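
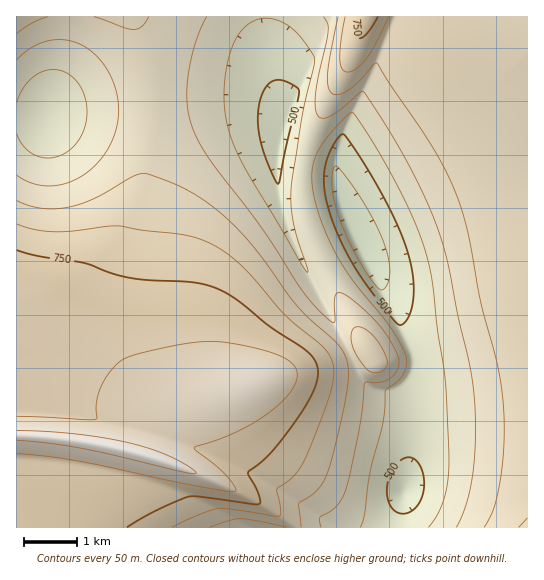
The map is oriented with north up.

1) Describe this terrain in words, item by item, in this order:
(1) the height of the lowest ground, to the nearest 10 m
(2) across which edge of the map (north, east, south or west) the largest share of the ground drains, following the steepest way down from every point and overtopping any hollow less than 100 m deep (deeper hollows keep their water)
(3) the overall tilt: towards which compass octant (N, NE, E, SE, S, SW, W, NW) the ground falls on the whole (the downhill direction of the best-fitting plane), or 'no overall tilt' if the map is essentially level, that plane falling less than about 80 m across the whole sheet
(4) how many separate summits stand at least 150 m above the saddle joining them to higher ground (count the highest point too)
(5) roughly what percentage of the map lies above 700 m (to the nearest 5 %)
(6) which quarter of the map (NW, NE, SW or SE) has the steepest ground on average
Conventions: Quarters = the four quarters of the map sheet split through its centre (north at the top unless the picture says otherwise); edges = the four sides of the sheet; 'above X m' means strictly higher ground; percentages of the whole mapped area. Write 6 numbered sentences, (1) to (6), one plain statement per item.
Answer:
(1) The lowest ground is at about 420 m.
(2) Most of the ground drains across the southern edge.
(3) On the whole the ground falls towards the north-east.
(4) 2 summits rise at least 150 m above their surroundings.
(5) About 30 % of the map lies above 700 m.
(6) Slopes are steepest in the south-east quarter.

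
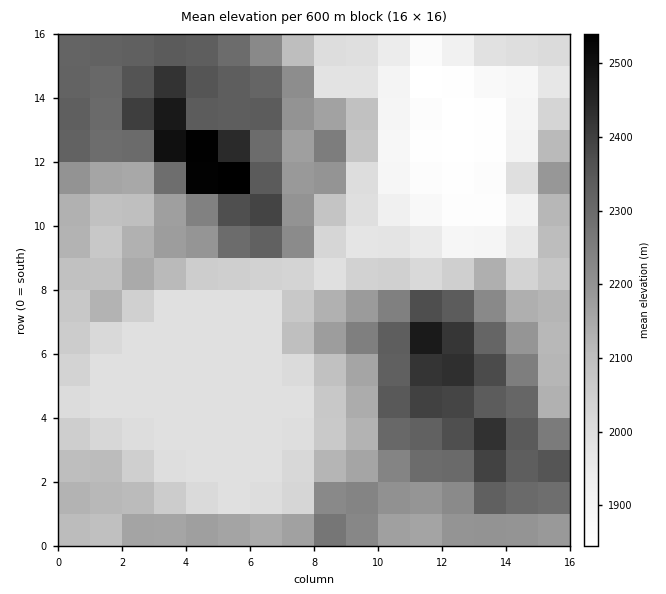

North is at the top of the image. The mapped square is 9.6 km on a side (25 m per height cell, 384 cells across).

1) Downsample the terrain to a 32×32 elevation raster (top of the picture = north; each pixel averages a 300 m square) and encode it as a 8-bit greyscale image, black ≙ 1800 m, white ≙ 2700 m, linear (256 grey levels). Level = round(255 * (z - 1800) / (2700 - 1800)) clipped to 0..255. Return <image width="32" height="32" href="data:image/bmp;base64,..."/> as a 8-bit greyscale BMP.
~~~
<image width="32" height="32" href="data:image/bmp;base64,Qk02CAAAAAAAADYEAAAoAAAAIAAAACAAAAABAAgAAAAAAAAEAAATCwAAEwsAAAABAAAAAAAAAAAAAAEBAQACAgIAAwMDAAQEBAAFBQUABgYGAAcHBwAICAgACQkJAAoKCgALCwsADAwMAA0NDQAODg4ADw8PABAQEAAREREAEhISABMTEwAUFBQAFRUVABYWFgAXFxcAGBgYABkZGQAaGhoAGxsbABwcHAAdHR0AHh4eAB8fHwAgICAAISEhACIiIgAjIyMAJCQkACUlJQAmJiYAJycnACgoKAApKSkAKioqACsrKwAsLCwALS0tAC4uLgAvLy8AMDAwADExMQAyMjIAMzMzADQ0NAA1NTUANjY2ADc3NwA4ODgAOTk5ADo6OgA7OzsAPDw8AD09PQA+Pj4APz8/AEBAQABBQUEAQkJCAENDQwBEREQARUVFAEZGRgBHR0cASEhIAElJSQBKSkoAS0tLAExMTABNTU0ATk5OAE9PTwBQUFAAUVFRAFJSUgBTU1MAVFRUAFVVVQBWVlYAV1dXAFhYWABZWVkAWlpaAFtbWwBcXFwAXV1dAF5eXgBfX18AYGBgAGFhYQBiYmIAY2NjAGRkZABlZWUAZmZmAGdnZwBoaGgAaWlpAGpqagBra2sAbGxsAG1tbQBubm4Ab29vAHBwcABxcXEAcnJyAHNzcwB0dHQAdXV1AHZ2dgB3d3cAeHh4AHl5eQB6enoAe3t7AHx8fAB9fX0Afn5+AH9/fwCAgIAAgYGBAIKCggCDg4MAhISEAIWFhQCGhoYAh4eHAIiIiACJiYkAioqKAIuLiwCMjIwAjY2NAI6OjgCPj48AkJCQAJGRkQCSkpIAk5OTAJSUlACVlZUAlpaWAJeXlwCYmJgAmZmZAJqamgCbm5sAnJycAJ2dnQCenp4An5+fAKCgoAChoaEAoqKiAKOjowCkpKQApaWlAKampgCnp6cAqKioAKmpqQCqqqoAq6urAKysrACtra0Arq6uAK+vrwCwsLAAsbGxALKysgCzs7MAtLS0ALW1tQC2trYAt7e3ALi4uAC5ubkAurq6ALu7uwC8vLwAvb29AL6+vgC/v78AwMDAAMHBwQDCwsIAw8PDAMTExADFxcUAxsbGAMfHxwDIyMgAycnJAMrKygDLy8sAzMzMAM3NzQDOzs4Az8/PANDQ0ADR0dEA0tLSANPT0wDU1NQA1dXVANbW1gDX19cA2NjYANnZ2QDa2toA29vbANzc3ADd3d0A3t7eAN/f3wDg4OAA4eHhAOLi4gDj4+MA5OTkAOXl5QDm5uYA5+fnAOjo6ADp6ekA6urqAOvr6wDs7OwA7e3tAO7u7gDv7+8A8PDwAPHx8QDy8vIA8/PzAPT09AD19fUA9vb2APf39wD4+PgA+fn5APr6+gD7+/sA/Pz8AP39/QD+/v4A////AFRUU1VheXdlan+Bd21paHCFhn1uZmNjZmxvbGtra2trWFxWU1pnZFZbYlZMVV5da4SFgXlwaWZpcHh4dHV2cW1ZYl1UWF1WRkY/NzY6QT1JcIqGe3dwbWpsd4iNjIuGgFViYFRVVE07NzY2NjY2NkdtenV2dHJ2cXKIop2Sj5CYVF9fVE5KPzY2NjY2NjY2S2RfYHB0eoqGgJiuppSQlJ9QVVdRRDw2NjY2NjY2NjZCV1RdaXiHlY2JmaennJylnktMSEVANzY2NjY2NjY2NjxPTlVjgpaWiY2ltrasqaaIQ0I6NzY2NjY2NjY2NjY2OEZJU2eIn6ORnLe5o5GDdmVAOzc2NjY2NjY2NjY2NjY2QE5XapKkqamvraOSk4VkWjo2NjY2NjY2NjY2NjY2NjdKWFpnjqamrKSblpihiWJZRT02NjY2NjY2NjY2NjY2OUtYXWWFp6anr7CpopJzXllJQTc2NjY2NjY2NjY2NjhET1hjb4Gmuby9sKefjW1bWUdCOTY2NjY2NjY2NjY3RlhfZXZ/hqC/vrGnopKCaFlZS1BKPTY2NjY2NjY2NjdPZ214hoKPp7/CuK2ZeXNhWVlJVV1UPzY2NjY2NjY2NkdiZGhuc4Sct7+vmn9uamVgWklMWmVcRDg2NjY2NjY2O1JWVmZnZ3KCkpGIgHNXWFxYUkxTXWNeUkk/Ozo4Nzc3OTpAT1BSU1NPVmV3cEhASVRcUUtNXG1oX1ZTVVVOUlRGNC40PD0zLCcqM0RRQEVKU19YTEtYbWtoaW98gHqGgGVFLywvNTcyKB4dIycqRVZVX1tPS1FhZ21ueJOkraSEb1I8NjApMy4kGRYWFRgvUlxfXFJLTFZgZ2lzi6W5nXtuVkZAMigoHhYSEBAREyZOXV9dWlVRYGx0hJais7iPb2xdSD8uJCAWEQ8PDxEZNFlkaGVgXFpmfJK3zdLOuYVob3NXPy8fGhQPDw8QEyVNa3B9e3JpZmh/odLn3smofWh0hHNMLRwXEg4NDg4SIkpodJCUj39yhKrJ4t/Kt556Z2+Eflw1HRYQDQ0NDhAXL1VplZeWi46z09XJt6qqnX9qZ32EbEIfFRAODQ0OEBQkSluTmZOLmsHQuqGVlJ+diXZmbXhsSSMWEhAODQ0PFSZDS5OZj4qXucaymJOSl6GahmNXX1g+JRgTEA0NDQ4VIzdAkpaOi5Spu7WinZiSlaCSYDs/QTMlGRANDQ4RExQdKjmSk5OUmaWupZydnZWHi41WKSctKiEYDQ0NEhgdGx0lMJKSk5aWmJuZl5WRkYd1bkorKCsqKSQPEBQcKDMxMDI4kpKSkpKUl5uZlo6EemlUSkhLSz00JhAfLDM4QEFAQEM="/>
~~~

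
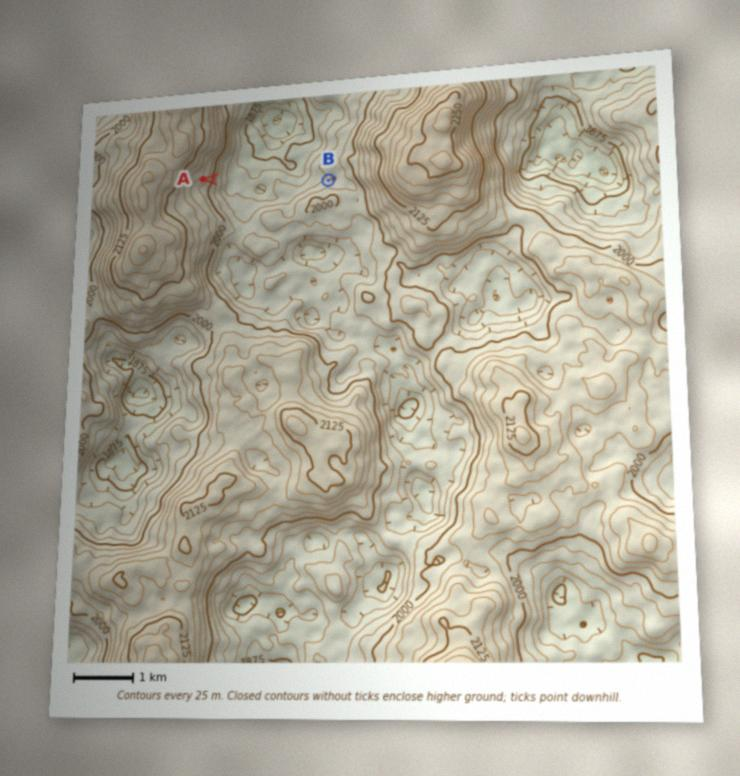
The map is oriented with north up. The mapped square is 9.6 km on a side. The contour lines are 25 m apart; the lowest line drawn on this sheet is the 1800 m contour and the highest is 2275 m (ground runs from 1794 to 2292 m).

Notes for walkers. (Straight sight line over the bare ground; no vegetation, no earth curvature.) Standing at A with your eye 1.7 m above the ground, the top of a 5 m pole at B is in view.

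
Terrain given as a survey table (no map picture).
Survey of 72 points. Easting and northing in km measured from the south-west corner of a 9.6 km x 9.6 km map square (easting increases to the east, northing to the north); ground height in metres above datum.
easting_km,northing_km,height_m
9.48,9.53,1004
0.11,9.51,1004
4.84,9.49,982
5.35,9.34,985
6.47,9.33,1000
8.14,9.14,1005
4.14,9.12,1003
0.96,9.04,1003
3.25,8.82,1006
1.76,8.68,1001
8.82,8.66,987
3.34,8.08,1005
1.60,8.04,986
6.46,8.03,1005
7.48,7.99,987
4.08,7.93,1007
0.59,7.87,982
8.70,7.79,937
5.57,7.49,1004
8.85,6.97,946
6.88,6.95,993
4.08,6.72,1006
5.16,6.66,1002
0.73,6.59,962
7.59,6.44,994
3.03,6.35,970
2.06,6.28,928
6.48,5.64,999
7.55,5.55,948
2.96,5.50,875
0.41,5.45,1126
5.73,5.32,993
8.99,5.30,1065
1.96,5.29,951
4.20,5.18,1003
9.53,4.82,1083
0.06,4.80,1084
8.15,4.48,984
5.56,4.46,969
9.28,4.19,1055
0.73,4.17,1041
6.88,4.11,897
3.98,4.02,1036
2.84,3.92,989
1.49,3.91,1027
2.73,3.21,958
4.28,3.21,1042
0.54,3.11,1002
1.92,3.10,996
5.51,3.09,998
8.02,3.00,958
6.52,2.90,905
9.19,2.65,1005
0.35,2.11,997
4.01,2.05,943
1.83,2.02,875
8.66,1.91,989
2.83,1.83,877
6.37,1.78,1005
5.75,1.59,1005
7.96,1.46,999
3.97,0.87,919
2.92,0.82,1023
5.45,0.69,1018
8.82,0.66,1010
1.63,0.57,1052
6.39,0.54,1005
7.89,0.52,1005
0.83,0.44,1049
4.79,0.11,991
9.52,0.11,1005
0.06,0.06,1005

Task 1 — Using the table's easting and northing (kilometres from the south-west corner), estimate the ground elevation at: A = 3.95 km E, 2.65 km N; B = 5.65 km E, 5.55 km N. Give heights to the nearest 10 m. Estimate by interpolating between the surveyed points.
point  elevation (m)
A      990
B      1000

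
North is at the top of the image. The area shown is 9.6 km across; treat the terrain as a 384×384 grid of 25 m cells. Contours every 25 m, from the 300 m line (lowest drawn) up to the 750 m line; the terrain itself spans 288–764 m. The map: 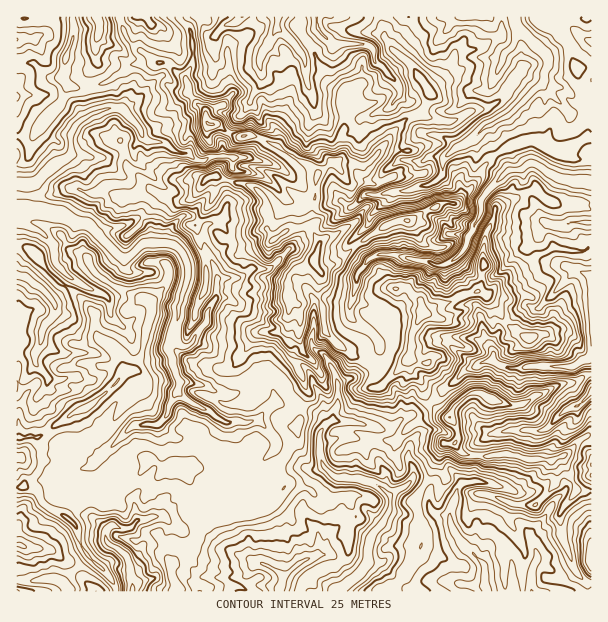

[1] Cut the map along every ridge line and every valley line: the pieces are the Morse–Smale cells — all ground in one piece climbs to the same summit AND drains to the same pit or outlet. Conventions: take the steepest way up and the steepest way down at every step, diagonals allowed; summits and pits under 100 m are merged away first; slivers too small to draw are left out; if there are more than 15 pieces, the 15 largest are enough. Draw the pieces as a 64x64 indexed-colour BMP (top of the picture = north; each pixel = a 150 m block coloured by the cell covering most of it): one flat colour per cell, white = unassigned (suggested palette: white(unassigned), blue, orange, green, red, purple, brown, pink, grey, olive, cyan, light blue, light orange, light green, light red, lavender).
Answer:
<image width="64" height="64" href="data:image/bmp;base64,Qk12CAAAAAAAAHYAAAAoAAAAQAAAAEAAAAABAAQAAAAAAAAIAAATCwAAEwsAABAAAAAAAAAA////ALR3HwAOf/8ALKAsACgn1gC9Z5QAS1aMAMJ34wB/f38AIr28AM++FwDox64AeLv/AIrfmACWmP8A1bDFAJmZmZmZmIiIiDMzMzMzMzMzMzMzM2ZmZmZmZmZmZmZmmZmZmZmIiIiDMzMzMzMzMzMzMzMzNmZmZmZmZmZmZm6ZmZmZmYiIiIMzMzMzMzMzMzMzMzM2ZmZmZmZmZmZm7pmZmZmYiIiIiDMzMzMzMzMzMzMzMzNmZmZmZmZmZmbumZmZmYiIiIiIgzMzMzMzMzMzMzMzMzZmZmZmZmZmbu6ZmZmYiIiIiIiIMzMzMzMzMzMzMzMzNmZmZmZmZmZu7pmZmZiIiIiIiIgzMzMzMzMzMzMzMzM2ZmZmZmZmZm7umZmZiIiIiIiIiIMzMzMzMzMzMzMzMzZmZmZmZmZmbu6ZmZGIiIiIiIiIiBETMzMzMzMzMzMzNmZmZmZmZmbu7pmRERiIiIiIiIgRERERMzMzMzMzMzNmqmZmZmZmZm7umZEREREYiIiIiBERERETMzMzMzMzMzaqpmZmZmaqZu6ZERERERGIiIiIEREREREzMzMzMzMzNqqmZmZqqqqmABERERERERiIiIEREREREzMzMzMzMzPdqqqqqqqqqqrwEREREREREYiIgRERERETMzMzMzMzM92qqqqqqqqqr/8REREREREREREREREREREzMzMzMzMz3dqqqqqqqqqv/xERERERERERERERERERETMzMzMzMzPd2qp3d3d3d3//EREREREREREREREREREREzMzMzMzM93dp3d3d3d3d/8RERERERERERERERERERETMzMzMzMzPd3Xd3d3d3d3dxERERERERERERERERERERMzMzM8zDPd3dd3d3d3d3d3ERERERERERERERERERERETM8zMzMzN3dd3d3d3d3d3cRERERERERERERERERERERMzPMzMzMzNd3d3d3d3d3dxEREREREREREREREREREREzM8zMzMzMV3d3d3d3d3d3ERERERERERERERERERERETMzzMzMzMVVd3d3d3d3d3cRERERERERERERERERERERMzPMzFzMxVVXd3d3d3d3dxEREREREREREREREREREREzMzMzVcxVVVV3d3d3d3d3EREREREREREREREREREREzMzMzJVVVVVVVVyIiIiIicRERERERERERERERERERERMzMyIlVVVVVVVVIiIiIiIhEREREREREREREREREREREzMyIiVVVVVVVVUiIiIiIiEREREREREREREREREREREzMyIiJVVVVVVVVSIiIiIiIRERERERERERERERERERERMyIiJVVVVVVVVVUiIiIiIhERERERERERERERERERERMzIiVVVVVVVVVVVVIiIiIiEREREREREREREREREREREzMiJVVVVVVVVVVVVSIiIiIREREREREREREREREREREzMyIlVVVVVVVVVVVVVVIiIhERERERERERERERERERETMzIiJVVVVVVVVVVVVVVSIiERERERERERERERERERERMzMiIlVVVVVVVVVVVVVVUiIRERERERERERERERERERETMyIiVVVVVVVVVVVVVVVVIhERERERERERERERERERERESIiIlVVVVIlVVVVVVVSIiERERERERERERERERERERERIiIiIiIiIiJVVVVVVSIiIRERERERERERERERERERERESIiIiIiIiIiVVVVVSIiIhERERERERERERERERERERESIiIiIiIiIiJVVVVVIiIiERERERERERERERERERERERIiIiIiIiIiIiVVVVVSIiIREREREREREREREREREREREiIiIiIiIiIiJVVVUiIiIhERERERERERERERERERERESIiIiIiIiIiIiIiIiIiIiERERERERERERERERERERERIiIiIiIiIiIiIiIiIiIiIREREREREREREREREREREREiIiIiIiIiIiIiIiIiIiIhERERERERERERERERERERESIiIiIiIiIiIiIiIiIiIiEREREREREREREREREREREREiIiIiIiIiIiIiIiIiIiIRERERERERERERERERERERREIiQiIiIiIiIiIiIiIiIhERERERERERERERERERERREREREIiIiIiIiIiIiIiIiEREREREREREREREREREURERERERCIiIiIiIiIiIiIiIRERERERERERERERERFEREREREREQiIiIiIiIiIiIiIhERERERERERERERFERERERERERERCIiIiIiIiIiIiIiERERERERERERERREREREREREREREQiIiIiIiIiIiIiIRERERERERERERFEREREREREREREREQiIiIiIiIiIiIhERERERERERERFEREREREREREREREREIiIiIiIiIiIiERERERERERERFEREREREREREREREREQiIiIiIiIiIiIRERG7uxEREREUREREREREREREREREQiIiIiIiIiIiIhERG7u7sRERERRERERERERERERERERCIiIiIiIiIiIiEREbu7u7sRERFERERERERERERERERCIiIiIiIiIiIiIRERG7u7u7sRERRERERERERERERERCIiIiIiIiIiIiIhEREbu7u7ERERFERERERERERERERCIiIiIiIiIiIiIiERERu7u7EREREURERERERERERERCIiIiIiIiIiIiIiIRERG7u7sREREUREREREREREREREIiIiIiIiIiIiIiIhEREbu7uxEREQAEREREREREREREQiIiIiIiIiIiIiIi"/>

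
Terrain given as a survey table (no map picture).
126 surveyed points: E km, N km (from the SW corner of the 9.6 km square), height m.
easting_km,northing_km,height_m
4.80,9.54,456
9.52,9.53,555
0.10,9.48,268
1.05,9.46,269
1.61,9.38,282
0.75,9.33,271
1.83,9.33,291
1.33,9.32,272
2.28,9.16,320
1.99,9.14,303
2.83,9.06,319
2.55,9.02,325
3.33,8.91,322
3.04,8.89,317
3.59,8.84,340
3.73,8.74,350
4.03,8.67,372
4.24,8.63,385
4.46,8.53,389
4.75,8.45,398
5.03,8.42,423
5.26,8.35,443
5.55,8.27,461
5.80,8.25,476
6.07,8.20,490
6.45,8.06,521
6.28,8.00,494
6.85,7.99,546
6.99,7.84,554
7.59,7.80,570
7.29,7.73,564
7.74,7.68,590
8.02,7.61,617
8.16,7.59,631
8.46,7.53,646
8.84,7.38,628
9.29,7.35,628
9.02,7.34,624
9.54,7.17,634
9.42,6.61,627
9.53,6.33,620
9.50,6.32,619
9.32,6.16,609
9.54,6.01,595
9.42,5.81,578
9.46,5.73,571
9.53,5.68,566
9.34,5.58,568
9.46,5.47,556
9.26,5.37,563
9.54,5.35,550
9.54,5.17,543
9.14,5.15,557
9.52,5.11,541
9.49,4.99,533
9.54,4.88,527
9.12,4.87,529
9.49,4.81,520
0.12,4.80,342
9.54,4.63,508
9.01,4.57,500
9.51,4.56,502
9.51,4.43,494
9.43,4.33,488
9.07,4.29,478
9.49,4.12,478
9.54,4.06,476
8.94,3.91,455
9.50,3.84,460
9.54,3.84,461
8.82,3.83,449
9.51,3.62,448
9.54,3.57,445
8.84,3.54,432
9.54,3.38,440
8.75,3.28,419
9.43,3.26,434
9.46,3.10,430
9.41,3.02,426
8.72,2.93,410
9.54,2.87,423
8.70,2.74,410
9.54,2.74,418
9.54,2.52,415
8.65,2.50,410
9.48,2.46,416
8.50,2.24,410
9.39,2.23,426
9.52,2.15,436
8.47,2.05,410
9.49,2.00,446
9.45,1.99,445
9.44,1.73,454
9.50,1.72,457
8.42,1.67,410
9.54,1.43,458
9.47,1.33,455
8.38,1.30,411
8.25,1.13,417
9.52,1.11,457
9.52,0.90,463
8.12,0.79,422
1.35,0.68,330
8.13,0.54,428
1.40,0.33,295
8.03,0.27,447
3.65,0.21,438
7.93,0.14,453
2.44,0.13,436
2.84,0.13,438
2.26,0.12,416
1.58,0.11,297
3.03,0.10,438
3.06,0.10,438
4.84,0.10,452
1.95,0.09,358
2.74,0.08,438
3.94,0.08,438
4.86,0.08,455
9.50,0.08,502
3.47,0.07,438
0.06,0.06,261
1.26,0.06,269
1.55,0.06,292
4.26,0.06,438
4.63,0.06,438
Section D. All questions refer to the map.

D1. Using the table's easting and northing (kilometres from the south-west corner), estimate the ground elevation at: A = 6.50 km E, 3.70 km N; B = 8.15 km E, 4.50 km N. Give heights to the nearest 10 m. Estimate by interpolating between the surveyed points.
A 410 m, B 530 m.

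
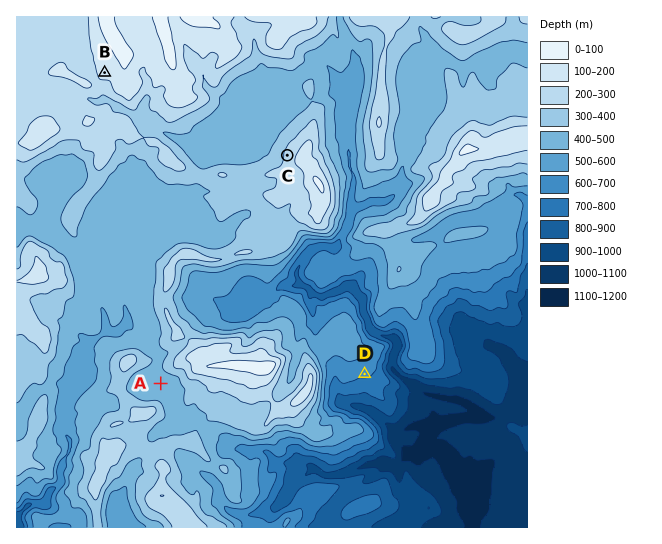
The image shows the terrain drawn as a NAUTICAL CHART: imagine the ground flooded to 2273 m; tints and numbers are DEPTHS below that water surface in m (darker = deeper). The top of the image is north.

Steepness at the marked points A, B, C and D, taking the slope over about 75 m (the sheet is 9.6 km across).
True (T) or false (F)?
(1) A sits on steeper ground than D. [F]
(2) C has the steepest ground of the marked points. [T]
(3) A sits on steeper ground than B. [F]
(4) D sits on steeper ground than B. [T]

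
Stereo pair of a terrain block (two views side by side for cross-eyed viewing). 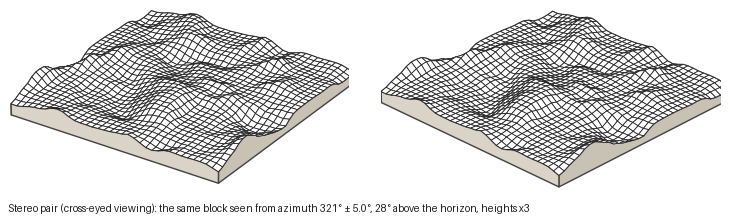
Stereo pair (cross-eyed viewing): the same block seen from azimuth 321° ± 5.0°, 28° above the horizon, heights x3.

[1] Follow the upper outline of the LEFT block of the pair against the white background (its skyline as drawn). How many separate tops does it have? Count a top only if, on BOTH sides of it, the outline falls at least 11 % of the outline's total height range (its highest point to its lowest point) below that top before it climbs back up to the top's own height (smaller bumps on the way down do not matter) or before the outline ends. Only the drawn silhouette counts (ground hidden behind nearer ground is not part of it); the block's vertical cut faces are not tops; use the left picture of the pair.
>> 1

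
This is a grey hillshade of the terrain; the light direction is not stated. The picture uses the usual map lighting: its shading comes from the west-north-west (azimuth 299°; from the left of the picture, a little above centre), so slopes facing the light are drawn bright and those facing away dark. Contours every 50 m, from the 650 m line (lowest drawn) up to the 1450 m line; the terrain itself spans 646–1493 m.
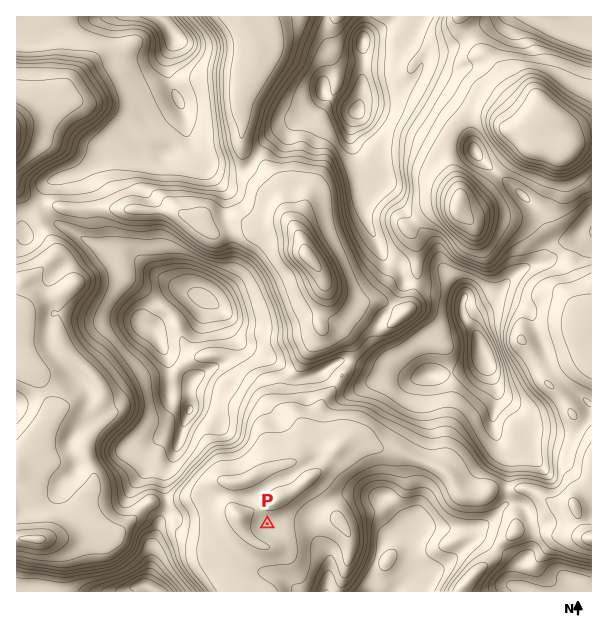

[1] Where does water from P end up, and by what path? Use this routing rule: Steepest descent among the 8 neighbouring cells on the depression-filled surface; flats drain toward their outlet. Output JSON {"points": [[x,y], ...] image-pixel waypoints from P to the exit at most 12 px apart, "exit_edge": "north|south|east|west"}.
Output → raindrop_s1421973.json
{"points": [[267, 524], [279, 525], [291, 525], [303, 525], [314, 533], [323, 545], [329, 557], [329, 569], [329, 581], [327, 591]], "exit_edge": "south"}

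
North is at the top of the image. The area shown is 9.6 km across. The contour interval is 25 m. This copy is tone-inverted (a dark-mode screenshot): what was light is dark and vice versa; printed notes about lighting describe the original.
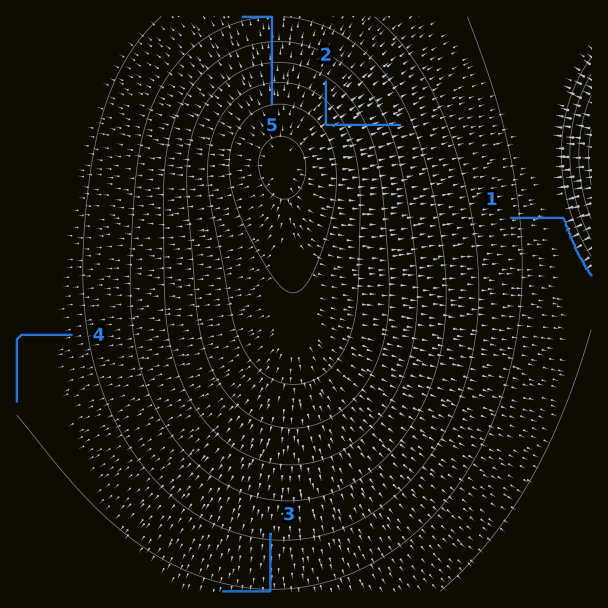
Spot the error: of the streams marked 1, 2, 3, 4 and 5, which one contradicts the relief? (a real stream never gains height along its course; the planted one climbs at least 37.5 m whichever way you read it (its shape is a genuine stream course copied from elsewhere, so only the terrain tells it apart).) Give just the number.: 2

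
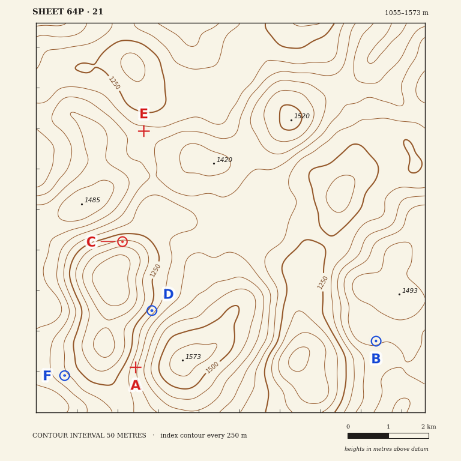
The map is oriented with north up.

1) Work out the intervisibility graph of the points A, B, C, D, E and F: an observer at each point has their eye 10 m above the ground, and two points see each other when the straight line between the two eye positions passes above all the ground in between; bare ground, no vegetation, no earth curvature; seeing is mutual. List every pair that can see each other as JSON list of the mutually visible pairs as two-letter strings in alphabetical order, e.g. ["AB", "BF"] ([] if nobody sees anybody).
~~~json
["AC", "AF", "CD", "CF", "DF"]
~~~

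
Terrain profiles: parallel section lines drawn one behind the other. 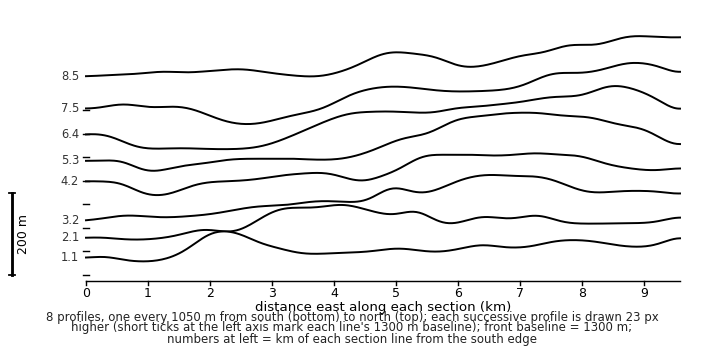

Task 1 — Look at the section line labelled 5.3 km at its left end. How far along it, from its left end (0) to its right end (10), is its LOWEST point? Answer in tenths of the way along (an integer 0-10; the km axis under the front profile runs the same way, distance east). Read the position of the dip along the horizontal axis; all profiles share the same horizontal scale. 1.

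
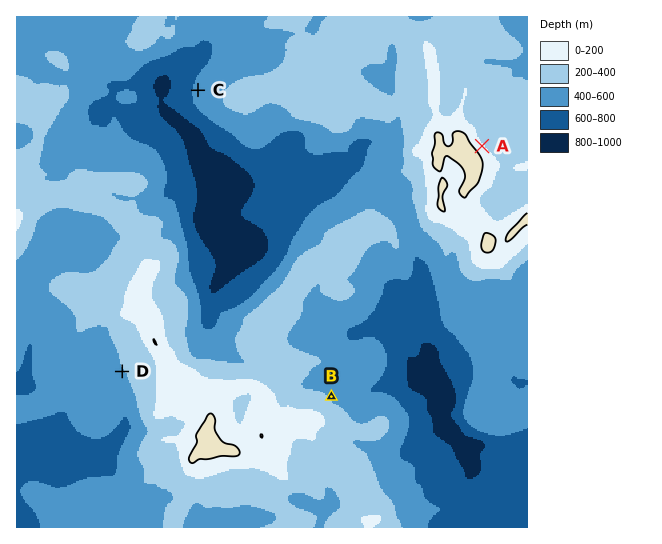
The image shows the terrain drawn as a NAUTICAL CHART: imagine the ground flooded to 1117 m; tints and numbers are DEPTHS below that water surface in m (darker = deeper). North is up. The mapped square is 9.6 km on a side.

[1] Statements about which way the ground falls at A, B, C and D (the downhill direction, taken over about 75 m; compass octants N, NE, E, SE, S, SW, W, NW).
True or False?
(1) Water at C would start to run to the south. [False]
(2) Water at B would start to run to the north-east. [True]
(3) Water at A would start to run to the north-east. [True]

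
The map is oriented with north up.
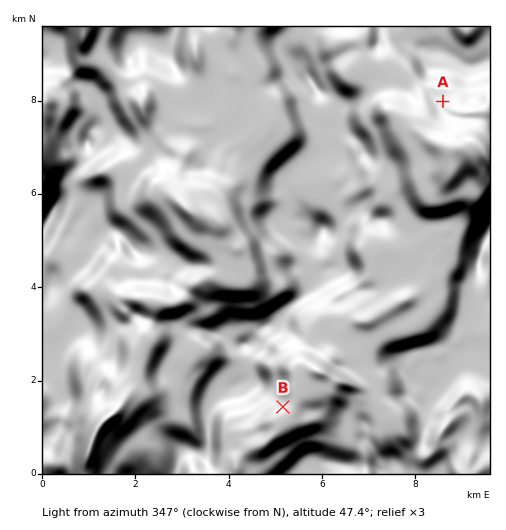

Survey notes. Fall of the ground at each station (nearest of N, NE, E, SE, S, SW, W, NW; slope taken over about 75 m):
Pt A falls N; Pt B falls NW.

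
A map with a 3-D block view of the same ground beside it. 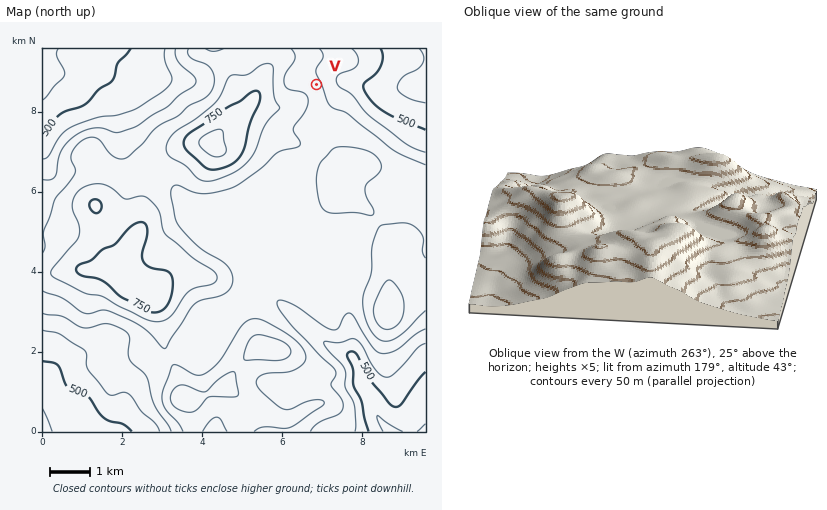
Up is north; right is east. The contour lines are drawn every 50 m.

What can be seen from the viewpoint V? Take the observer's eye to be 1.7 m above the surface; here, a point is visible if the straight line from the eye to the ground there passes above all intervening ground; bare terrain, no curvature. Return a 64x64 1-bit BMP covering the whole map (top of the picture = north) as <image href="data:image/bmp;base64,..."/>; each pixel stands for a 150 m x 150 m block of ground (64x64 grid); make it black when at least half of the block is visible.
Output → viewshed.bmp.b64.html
<image width="64" height="64" href="data:image/bmp;base64,Qk0+AgAAAAAAAD4AAAAoAAAAQAAAAEAAAAABAAEAAAAAAAACAAATCwAAEwsAAAIAAAAAAAAA////AAAAAAAAAAAAAAAAAAAAAAAAAAAAAAAAAAAAAAAAAAAAAAAAAAAAAAAAAAAAAAAAAAAAAAAAAAAAAAAAAAAAAAAAAAAAAAAAAAAAAAAAAAAAAAAAAAAAAAAAAAAAAAAAAAAAAAAAAAAAAAAAAAAAAAAAAAAAAAAAAAAAAAAAAAAAAAAAAAAAAAAAAAAAAAAAAAAAAAAAAAAAAAAAAAAAAAAAAAAAAAAAAAAAAAAAAAAAAAAAAAAAAAAAAAAAAAAAAAAAAAAAAAAAAAAAAAAAAAAAAAAAAAAAAAAAAAAAAAAAAAAAAAAAAAAAAAAAAAAAAAAAAAAAAAAAAAAAAAAAAAAAAAAAAAAAAAAAAAAAAAAAAAAAAAAAAAAAAAAAAAAAAAAAAAAAAAAAAAAAAAAAAAAAAAAAAAAAAAAAAAAAAAAAAAAAAAAAAAAAAAAAAAAAAAAAAAAAAAAAAAAAAAAAAAAAAAAAAAAAAAAAQD8AAAAAAAB8fwAAAAAAAP//AAAAAAAA//8AAAAAAAD//wAAAAAAAP//AAAAAAAA//8AAAAAAAD+HwAAAAAAAPgfAAAAAAAA8B8AAAAACADwPwAAAAAMAHA/AAAAAA4IcP8AAAAABgY//wAAAAAHBj//AAAAAAOP//8AAAAAA///PwAAAAAB//gfAAAAAAB/gA8AAAAAAAAABw=="/>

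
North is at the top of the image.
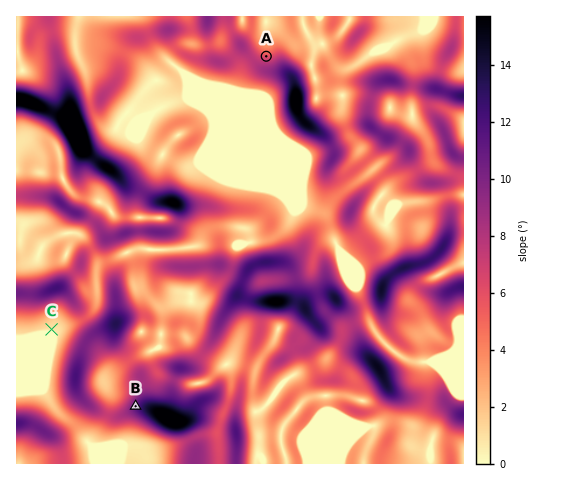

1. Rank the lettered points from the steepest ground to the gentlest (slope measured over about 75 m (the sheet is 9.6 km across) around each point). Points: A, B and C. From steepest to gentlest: B A C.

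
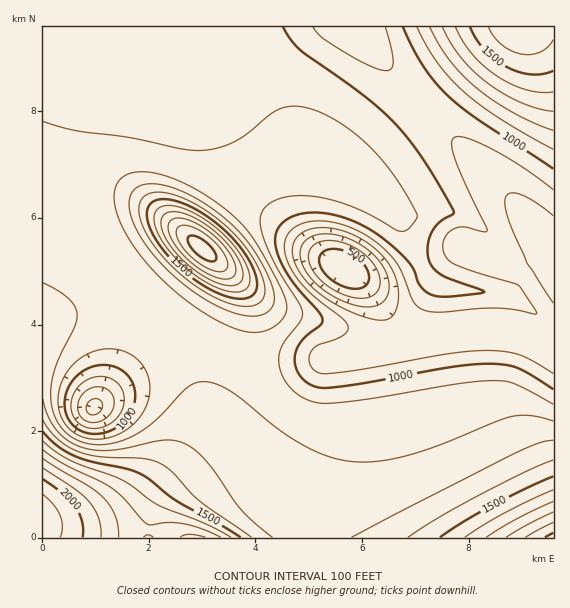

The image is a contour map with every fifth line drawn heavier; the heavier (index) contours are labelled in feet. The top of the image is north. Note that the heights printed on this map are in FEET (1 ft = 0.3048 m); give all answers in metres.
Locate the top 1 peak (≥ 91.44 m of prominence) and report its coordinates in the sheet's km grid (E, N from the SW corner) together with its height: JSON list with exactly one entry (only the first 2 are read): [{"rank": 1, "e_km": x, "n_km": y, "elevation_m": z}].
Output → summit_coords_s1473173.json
[{"rank": 1, "e_km": 2.99, "n_km": 5.44, "elevation_m": 623}]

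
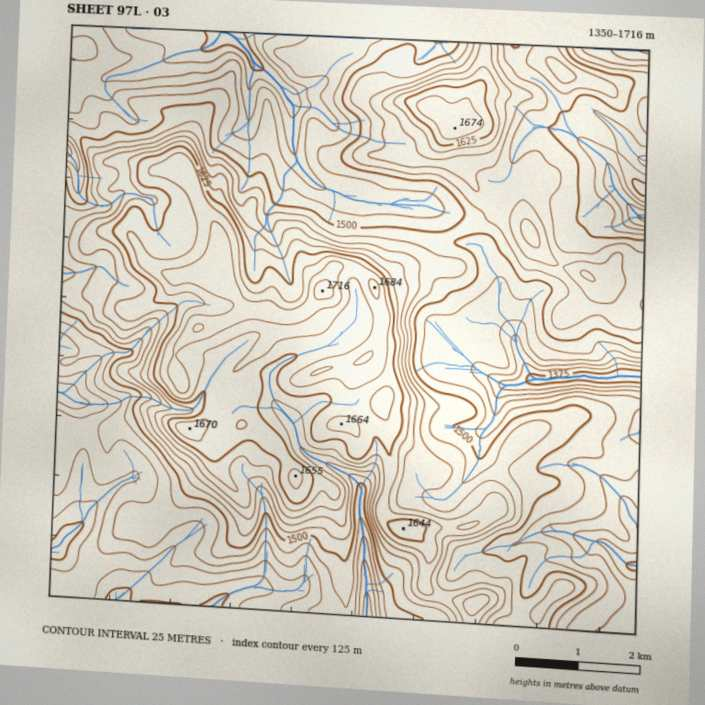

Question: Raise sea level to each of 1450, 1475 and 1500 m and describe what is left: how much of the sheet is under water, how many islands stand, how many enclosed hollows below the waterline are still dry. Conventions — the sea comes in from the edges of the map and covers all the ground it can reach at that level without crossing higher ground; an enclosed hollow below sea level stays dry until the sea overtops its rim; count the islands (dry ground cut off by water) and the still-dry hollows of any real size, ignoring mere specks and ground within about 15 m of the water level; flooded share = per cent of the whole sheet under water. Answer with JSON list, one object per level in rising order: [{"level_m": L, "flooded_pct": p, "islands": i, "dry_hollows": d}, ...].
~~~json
[{"level_m": 1450, "flooded_pct": 19, "islands": 0, "dry_hollows": 0}, {"level_m": 1475, "flooded_pct": 32, "islands": 0, "dry_hollows": 0}, {"level_m": 1500, "flooded_pct": 44, "islands": 0, "dry_hollows": 0}]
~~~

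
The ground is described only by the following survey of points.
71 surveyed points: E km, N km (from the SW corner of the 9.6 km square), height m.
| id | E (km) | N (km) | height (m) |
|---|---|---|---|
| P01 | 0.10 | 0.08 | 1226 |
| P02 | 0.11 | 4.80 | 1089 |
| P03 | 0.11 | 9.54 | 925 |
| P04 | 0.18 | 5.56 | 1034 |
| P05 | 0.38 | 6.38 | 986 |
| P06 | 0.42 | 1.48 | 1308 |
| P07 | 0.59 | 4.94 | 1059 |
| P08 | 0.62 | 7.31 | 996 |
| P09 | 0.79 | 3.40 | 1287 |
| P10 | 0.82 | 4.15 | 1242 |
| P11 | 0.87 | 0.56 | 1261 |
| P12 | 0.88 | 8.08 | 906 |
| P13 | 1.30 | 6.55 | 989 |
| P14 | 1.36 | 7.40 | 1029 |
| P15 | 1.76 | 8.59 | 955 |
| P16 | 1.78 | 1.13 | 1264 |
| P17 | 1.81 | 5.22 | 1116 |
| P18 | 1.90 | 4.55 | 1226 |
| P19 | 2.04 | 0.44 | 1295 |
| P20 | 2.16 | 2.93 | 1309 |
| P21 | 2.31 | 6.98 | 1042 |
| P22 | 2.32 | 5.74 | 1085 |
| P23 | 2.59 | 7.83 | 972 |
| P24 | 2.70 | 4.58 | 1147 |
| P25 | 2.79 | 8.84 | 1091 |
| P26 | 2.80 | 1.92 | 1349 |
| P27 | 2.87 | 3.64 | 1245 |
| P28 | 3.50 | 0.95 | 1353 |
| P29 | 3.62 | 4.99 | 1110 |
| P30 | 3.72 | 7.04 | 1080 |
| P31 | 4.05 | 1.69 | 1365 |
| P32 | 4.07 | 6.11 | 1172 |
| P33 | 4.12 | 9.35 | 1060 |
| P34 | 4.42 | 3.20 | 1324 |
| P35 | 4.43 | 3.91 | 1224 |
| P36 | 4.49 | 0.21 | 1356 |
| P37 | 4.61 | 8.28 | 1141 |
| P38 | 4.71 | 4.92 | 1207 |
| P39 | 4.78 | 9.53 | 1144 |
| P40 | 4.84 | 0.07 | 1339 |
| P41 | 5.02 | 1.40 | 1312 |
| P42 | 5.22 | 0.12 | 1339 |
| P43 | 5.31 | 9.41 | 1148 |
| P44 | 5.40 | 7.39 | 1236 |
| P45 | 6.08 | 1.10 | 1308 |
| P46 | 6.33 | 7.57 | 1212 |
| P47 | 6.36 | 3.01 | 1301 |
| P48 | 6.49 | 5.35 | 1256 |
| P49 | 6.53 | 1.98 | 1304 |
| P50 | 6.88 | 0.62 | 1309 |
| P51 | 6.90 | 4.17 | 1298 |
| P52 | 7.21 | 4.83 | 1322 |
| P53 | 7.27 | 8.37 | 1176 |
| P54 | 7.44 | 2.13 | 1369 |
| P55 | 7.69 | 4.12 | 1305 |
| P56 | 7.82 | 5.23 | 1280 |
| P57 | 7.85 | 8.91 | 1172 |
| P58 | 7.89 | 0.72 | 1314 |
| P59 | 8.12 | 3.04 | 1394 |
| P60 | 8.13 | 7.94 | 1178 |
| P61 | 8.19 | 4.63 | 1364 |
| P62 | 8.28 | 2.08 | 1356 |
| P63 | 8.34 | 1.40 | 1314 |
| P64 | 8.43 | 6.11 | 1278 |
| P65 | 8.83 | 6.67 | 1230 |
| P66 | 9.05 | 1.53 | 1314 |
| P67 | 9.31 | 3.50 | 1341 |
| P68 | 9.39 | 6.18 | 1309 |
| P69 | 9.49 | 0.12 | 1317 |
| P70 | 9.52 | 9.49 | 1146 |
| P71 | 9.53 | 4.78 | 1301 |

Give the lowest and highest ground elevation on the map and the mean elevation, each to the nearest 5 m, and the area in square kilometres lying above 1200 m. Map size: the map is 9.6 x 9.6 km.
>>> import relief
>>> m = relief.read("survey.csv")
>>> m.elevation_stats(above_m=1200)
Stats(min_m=905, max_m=1400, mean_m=1220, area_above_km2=56.9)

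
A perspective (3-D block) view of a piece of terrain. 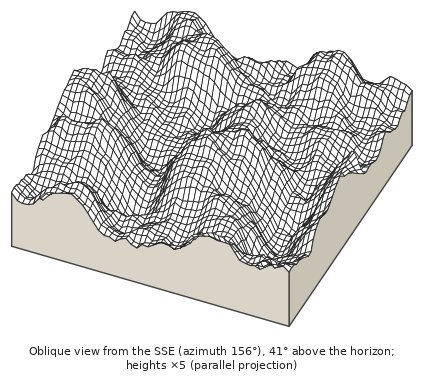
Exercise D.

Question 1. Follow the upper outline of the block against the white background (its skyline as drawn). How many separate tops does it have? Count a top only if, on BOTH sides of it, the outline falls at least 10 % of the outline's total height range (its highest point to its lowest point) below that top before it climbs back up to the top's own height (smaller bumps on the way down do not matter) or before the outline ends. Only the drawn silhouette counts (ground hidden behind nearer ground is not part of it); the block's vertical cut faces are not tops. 3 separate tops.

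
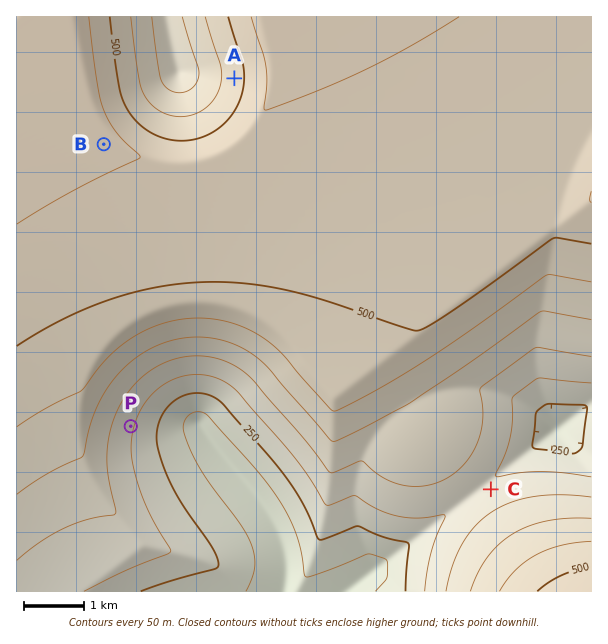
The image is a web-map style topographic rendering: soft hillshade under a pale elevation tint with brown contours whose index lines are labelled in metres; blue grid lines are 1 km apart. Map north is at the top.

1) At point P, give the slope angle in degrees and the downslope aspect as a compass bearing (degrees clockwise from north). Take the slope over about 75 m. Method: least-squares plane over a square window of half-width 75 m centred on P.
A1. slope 8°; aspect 106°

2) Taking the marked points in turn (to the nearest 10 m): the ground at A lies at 480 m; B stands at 560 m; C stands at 320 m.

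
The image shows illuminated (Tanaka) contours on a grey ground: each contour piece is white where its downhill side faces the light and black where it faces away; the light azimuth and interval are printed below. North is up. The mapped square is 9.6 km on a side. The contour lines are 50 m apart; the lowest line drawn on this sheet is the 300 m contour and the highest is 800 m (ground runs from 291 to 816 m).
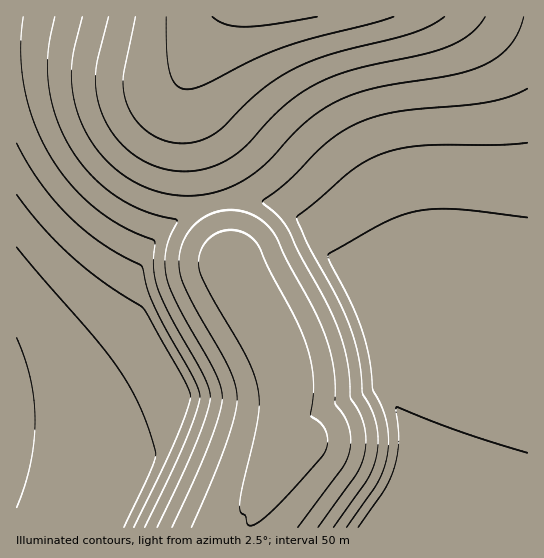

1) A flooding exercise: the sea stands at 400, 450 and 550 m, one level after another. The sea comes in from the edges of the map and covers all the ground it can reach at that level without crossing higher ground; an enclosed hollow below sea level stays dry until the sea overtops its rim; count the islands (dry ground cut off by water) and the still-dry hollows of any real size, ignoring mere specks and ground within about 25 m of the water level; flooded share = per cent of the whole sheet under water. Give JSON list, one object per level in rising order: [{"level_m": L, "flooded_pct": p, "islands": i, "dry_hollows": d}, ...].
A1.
[{"level_m": 400, "flooded_pct": 20, "islands": 0, "dry_hollows": 0}, {"level_m": 450, "flooded_pct": 37, "islands": 0, "dry_hollows": 0}, {"level_m": 550, "flooded_pct": 57, "islands": 0, "dry_hollows": 0}]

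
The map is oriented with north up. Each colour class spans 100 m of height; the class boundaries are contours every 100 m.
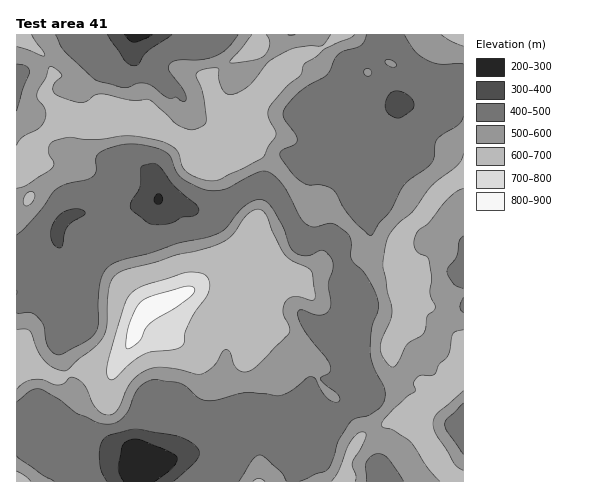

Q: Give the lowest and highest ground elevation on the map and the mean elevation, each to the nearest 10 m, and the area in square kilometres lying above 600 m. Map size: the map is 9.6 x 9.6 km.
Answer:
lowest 280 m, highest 810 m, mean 530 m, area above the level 25.6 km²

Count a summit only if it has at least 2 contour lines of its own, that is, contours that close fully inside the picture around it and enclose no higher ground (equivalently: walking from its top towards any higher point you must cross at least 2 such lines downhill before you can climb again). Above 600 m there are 1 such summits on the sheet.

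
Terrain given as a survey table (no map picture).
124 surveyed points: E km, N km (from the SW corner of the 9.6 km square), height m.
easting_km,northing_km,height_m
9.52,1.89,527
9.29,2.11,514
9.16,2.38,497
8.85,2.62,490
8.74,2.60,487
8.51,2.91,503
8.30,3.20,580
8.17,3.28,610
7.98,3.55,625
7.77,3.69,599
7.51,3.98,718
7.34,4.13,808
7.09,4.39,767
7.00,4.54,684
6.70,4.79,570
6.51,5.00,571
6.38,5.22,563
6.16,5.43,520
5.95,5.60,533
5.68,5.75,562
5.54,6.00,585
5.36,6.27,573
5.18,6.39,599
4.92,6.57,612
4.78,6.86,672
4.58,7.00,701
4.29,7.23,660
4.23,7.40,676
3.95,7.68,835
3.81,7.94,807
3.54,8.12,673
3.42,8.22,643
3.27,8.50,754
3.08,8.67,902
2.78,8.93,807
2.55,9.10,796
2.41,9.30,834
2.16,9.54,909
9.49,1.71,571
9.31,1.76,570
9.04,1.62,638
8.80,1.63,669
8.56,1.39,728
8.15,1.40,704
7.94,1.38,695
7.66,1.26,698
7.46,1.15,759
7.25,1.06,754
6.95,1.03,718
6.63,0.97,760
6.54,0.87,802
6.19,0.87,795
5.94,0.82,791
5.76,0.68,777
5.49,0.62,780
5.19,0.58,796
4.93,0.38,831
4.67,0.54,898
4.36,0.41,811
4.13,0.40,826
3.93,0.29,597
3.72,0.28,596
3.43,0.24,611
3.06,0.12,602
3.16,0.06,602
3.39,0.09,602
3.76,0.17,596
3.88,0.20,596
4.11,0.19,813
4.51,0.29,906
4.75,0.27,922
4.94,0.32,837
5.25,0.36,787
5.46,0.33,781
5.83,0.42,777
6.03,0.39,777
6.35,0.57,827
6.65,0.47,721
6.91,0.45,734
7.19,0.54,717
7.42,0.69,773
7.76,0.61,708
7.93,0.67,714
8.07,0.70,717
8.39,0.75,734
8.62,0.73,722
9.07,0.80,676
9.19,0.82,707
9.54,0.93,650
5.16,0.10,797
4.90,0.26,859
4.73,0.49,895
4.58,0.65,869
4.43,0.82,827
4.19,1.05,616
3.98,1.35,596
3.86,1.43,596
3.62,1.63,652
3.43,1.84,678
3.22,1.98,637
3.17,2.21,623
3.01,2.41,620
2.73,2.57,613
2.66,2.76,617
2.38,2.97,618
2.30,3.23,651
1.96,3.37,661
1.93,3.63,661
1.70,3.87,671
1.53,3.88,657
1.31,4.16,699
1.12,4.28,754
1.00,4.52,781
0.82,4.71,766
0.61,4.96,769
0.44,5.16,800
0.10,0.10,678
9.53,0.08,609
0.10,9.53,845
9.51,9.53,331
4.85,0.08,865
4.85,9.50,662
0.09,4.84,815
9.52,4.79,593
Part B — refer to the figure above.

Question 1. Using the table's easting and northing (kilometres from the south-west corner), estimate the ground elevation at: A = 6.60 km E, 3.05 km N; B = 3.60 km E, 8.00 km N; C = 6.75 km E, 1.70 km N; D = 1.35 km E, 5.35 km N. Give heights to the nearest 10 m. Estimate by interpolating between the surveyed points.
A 640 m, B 680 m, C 820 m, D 690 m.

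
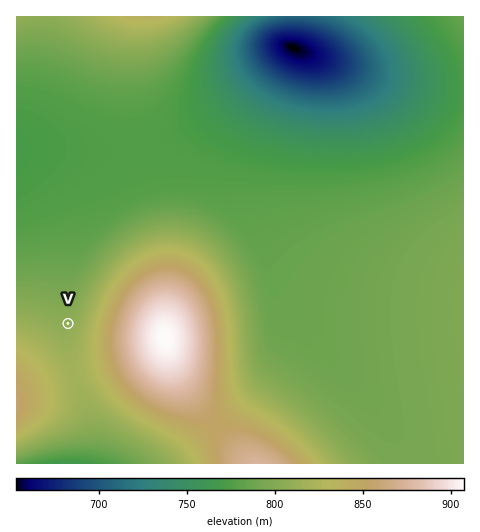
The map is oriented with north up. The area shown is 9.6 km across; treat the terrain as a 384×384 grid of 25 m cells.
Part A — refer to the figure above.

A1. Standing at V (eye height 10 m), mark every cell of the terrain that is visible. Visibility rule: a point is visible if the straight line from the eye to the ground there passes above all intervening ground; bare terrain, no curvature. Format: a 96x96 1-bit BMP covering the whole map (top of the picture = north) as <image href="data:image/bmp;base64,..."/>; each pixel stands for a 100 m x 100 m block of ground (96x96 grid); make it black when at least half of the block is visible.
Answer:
<image width="96" height="96" href="data:image/bmp;base64,Qk2+BAAAAAAAAD4AAAAoAAAAYAAAAGAAAAABAAEAAAAAAIAEAAATCwAAEwsAAAIAAAAAAAAA////AAAAAAAAAAAAAAAAAAAAAAAAAAAAAAAAAAAAAAAAAAAAAAAAAAAAAAAAAAAAAAAAAAAAAAAAAAAAAAAAAAAAAAAAAAAAAAAAAAAAAAAAAAAAAAAAAAAAAAAAAAAAAAAAAAAAAAAAAAAAAAAAAAAAAAAAAAAAAAAAAAAAAAAAAAAAAAAAAAAAAAAAAAAAAAAAAAAAAAAAAAAAAAAAAAAAAAD4AAAAAAAAAAAAAAD/AAAAAAAAAAAAAAD/wAAAAAAAAAAAAAD/4AAAAAAAAAAAAAD/4AAAAAAAAAAAAAD/8AAAAAAAAAAAAAD/8AAAAAAAAAAAAAD///wAAAAAAAAAAAD///8AAAAAAAAAAAD///+AAAAAAAAAAAD////AAAAAAAAAAAD////AAAAAAAAAAAD////AAAAAAAAAAAD////gAAAAAAAAAAD////gAAAAAAAAAAD////gAAAAAAAAAAD////gAAAAAAAAAAD////gAAAAAAAAAAD////gAAAAAAAAAAD////gAAAAAAAAAAD////gAAAAAAAAAAD////AAAAAAAAAAAD////AAAAAAAAAAAD///+AAAAAAAAAAAD///+AAAAAAAAAAAD///8AAAAAAAAAAAD///8AAAAAAAAAAAD///4AAAAAAAAAAAD///wAAAAAAAAAAAD///AAAAAAAAAAAAD///AAAAAAAAAAAAD//+AAAAAAAAAAAAD//+AAAAAAAAAAAAD//+AAAAAAAAAAAAD//+AAAAAAAAAAAAD///AAAAAAAAAAAAD///AAAAAAAAAAAAD///gAAAAAAAAAAAD///gAAAAAAAAAAAD///wAAAAAAAAAAAD///wAAAAAAAAAAAD///4AAAAAAAAAAAD///8AAAAAAAAAAAD///8AAAAAAAAAAAD///+AAAAAAAAAAAD////AAAAAAAAAAAD////gAAAAAAAAAAD////wAAAAAAAAAAD////wAAAAAAAAAAD////4AAAAAAAAAAD////8AAAAAAAAAAD////+AAAAAAAAAAD/////AAAAAAAAAAD/////AAAAAAAAAAD/////gAAAAAAAAAD/////wAAAAAAAAAD/////4AAAAAAAAAD/////4AAAAAAAAAD/////8AAAAAAAAAD/////+AAAAAAAAAD/////+AAAAAAAAAD/////+AAAAAAAAAD/////+AAAAAAAAAD/////+AAAAAAAAAD/////+AAAAAAAAAD/////+AAAAAAAAAD/////+AAAAAAAAAD/////+AAAAAAAAAD//////AAAAAAAAAD//////AAAAAAAAAD//////AAAAAAAAAD//////gAAAAAAAAD//////gAAAAAAAAD//////wAAAAAAAAD//////wAAAAAAAAD//////4AAAAAAAAD//////4AAAAAAAAD//////8AAAAAAAAD//////+AAAAAAAAD///////AAAAAAAAD///////gAAAAAAAD///////wAAAAAAAD///////8AAAAAAAA="/>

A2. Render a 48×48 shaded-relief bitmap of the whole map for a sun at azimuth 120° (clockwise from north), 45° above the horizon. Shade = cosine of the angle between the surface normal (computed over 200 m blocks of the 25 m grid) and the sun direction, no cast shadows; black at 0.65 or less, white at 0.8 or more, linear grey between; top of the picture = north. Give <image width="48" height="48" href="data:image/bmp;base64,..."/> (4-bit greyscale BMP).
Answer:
<image width="48" height="48" href="data:image/bmp;base64,Qk32BAAAAAAAAHYAAAAoAAAAMAAAADAAAAABAAQAAAAAAIAEAAATCwAAEwsAABAAAAAAAAAAAAAAABEREQAiIiIAMzMzAERERABVVVUAZmZmAHd3dwCIiIgAmZmZAKqqqgC7u7sAzMzMAN3d3QDu7u4A////AKqpmId2ZmVVVUQzNEVWZ3d3d2ZmZmZmZqqpmId3ZmZVVUREREVWZnd3ZmZmZmZmZqqpmId3ZmZmVVVURFVWZnd2ZmZmZmZmZqqZmId2ZmZmZmZVVVVmZmZmZmZmZmZmZpmZiIdmZVZmZmZmZVVmZmZmZmZmZmZmZpmYiHdmVVVmZ3d3dmVmZmZmZmZmZmZmZoiIh3ZlVVVmd4iId2ZmZmZmZmZmZmZmZoiId2ZVRFVmd4iZiHZmZmZmZmZmZmZmZXd3d2VEREVWeImZmIdmZmZmZmZmZmZmZXd3dlVDM0RWeJmqmYdmZmZmZmZmZmZmZWZ3ZlQzMzRWeJmqqZhmZmZmZmZmZmZmVWZmZUQyIjRWeJqqqph2ZmZmZmZmZmZmVWZmZUMiIiNFeJmqqph2ZmZmZmZmZmZlVVZmZUMhESNFaJmqqph2ZmZmZmZmZmZlVVVmVTIhESJFZ4mqqph2ZmZmZmZmZmZVVVVWVDIRERI0Z4maqZh2ZmZmZmZmZmVVVVVVVDIRARI0VniZmZh2ZmZmZmZmZlVVVVVVVTIRABI0VniZmYh2ZmZmZmZmVVVVVVVVVUIRABEjRneJmIdmZmZmZmZlVVVVVVVVVUMhEREjRWeIiIdmZmZmZmVVVVVVVVVVVUMhEREjRWd4iHdmZmZmZVVVVVVVVVVVVVQyEREjRVZ3d3ZmZmZmVVVVVVVVVVVVVVQyIiIjRFZnd2ZmZmZVVVVVVVVVVVVVVVVDIiIjRFZmdmZmZlVVVVVVVVVVVVVVVVVUMzMzRFVmZmZmVVVVVVVVVVVVVVVVVVVUQzM0RFVmZmZVVVVVVVVVVVVVVVVVVVVVVERERVVmZmVVVVVVVVVVVVVVVVVVVVVVVVREVVVWZlVVVVVVVVVVVVVVVVVVVVVVVVVVVVVVVVVVVVVVVVVVVVVVVVVVVVVVZlVVVVVmVVVVVVVVVVVVVVVVVVVVVVVmZmZmZmZmVVVVVVVVVVVVVVVVVVVVVWZmZmZmZmZmZVVVVVVVVVVVVVVVVVVWZmZmZmZmZmZmZVVVVVVVVVVVVVVVVWZmZmZmZmZmZmZmZlVVVVVVVEREREREVWZmZmZmZmZmZmZmZlVVVVVURERERERERGZmZmZmZmZmZmZmZmVVVVVERERERERERGZmZmZmZmZmZmZmZmZVVVRERERERERERGZmZmZmZmZmZmZmZmZVVUREQzMzNERERGZmZmZmZmZmZ3d2ZmZlVURDMzMzM0RERGZmZmZmZmZ3d3d3d2ZlVURDMzMzMzRERGZmZmZmZmd3d3d3d3ZmVUQzMzMzM0RERGZmZmZmZnd3eIiIh3dmVUQzMzMzM0RERGZmZmZmZnd4iIiIiIh2ZUQzMzMzNERERGZmZmZmZ3d4iJmZmZiHZVRDMzNEREREVXZmZmZmZ3eImZqqqqqZhlVERERERERFVXdmZmZmZ3eImaq7u7u6mHZVVVRERFVVVXd2ZmZmZ3eJmqu7zMy7qYdmZVVVVVVVVXd2ZmZmZneJmqu8zMy7qYh3ZmVVVVVVVQ=="/>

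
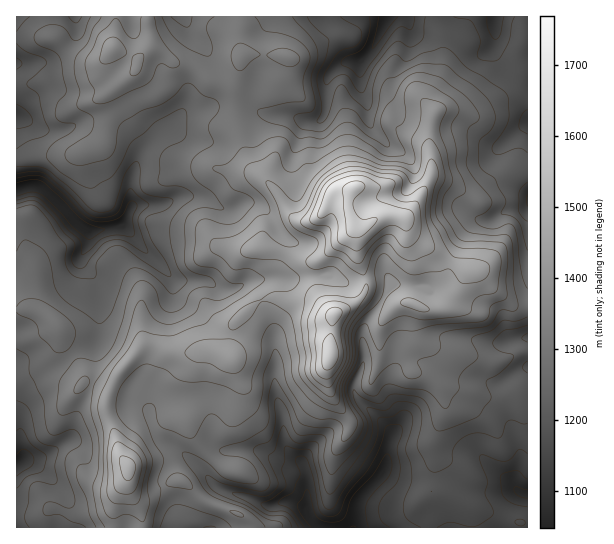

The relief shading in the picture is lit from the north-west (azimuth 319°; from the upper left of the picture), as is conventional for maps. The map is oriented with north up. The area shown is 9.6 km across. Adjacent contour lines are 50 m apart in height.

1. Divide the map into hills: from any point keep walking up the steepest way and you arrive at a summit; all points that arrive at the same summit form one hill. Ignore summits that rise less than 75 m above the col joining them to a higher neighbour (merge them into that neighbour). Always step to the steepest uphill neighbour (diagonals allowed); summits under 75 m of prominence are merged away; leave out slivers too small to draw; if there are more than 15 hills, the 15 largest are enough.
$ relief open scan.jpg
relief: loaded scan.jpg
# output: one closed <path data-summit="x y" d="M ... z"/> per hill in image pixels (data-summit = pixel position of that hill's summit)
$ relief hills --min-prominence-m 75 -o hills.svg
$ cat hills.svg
<path data-summit="354 187" d="M527 16l-140 0-16 35-10 10-16 2-16 12-2 6 0 26-4 11-5 3-13 0-14-5-24-1-17-10-39 2-22 4-34 26-16 19 0-9-4-6-12-12-12-5-30-1-20 8-15 0-20-11-10-2 1 410 40 0 10-25-3-10-22-24-11-6-8-2 23-5 26-19 5-23 16-33 2-30 5-25-1-40-3-7-13-14-2-10 6-8 3-16 27-4 9 1 47 53-1 17-17 33-3 24-4 14 0 18 3 8-2 20 7 18 9 8 24 17-7-1-8 6-7 7-6 11 14 25 4 22 141-1-7-5-6-11 0-40-3-6-17-16-3-7-1-28-8-28 1-35-3-24-18-38-11-6 18-4 29 1 23-4 17 0 14 7 8 0 22-7 10 0 6 6 0 4-10 17-18 28 1 31-11 27 7 13 28 25 4 6 0 5-4 9-1 16-6 12-24 27-4 25 175 0z"/><path data-summit="113 49" d="M386 16l-309 0-1 18-15 19-15 10-30 2 0 52 30 14 15 0 20-8 30 1 12 5 12 12 4 6 0 9 16-19 34-26 22-4 39-2 17 10 24 1 14 5 13 0 5-3 4-11 0-26 2-6 10-10 10-4 9 2 13-12 10-20z"/><path data-summit="129 467" d="M123 227l-33 4-3 16-6 8 2 10 13 14 3 7 1 40-5 25-2 30-16 33-5 23-26 19-23 5 8 2 11 6 22 24 3 10-9 25 121-1-4-21-14-25 6-11 7-7 8-6 6 0-23-16-9-8-7-18 2-20-3-8 0-18 4-14 3-24 17-33 1-17z"/><path data-summit="330 355" d="M385 276l-10 0-22 7-8 0-14-7-17 0-23 4-29-1-18 4 11 6 18 38 3 24-1 35 8 28 1 28 3 7 17 16 3 6 0 40 6 11 8 6 32 0 4-26 24-27 6-12 5-30-19-21-13-10-7-13 11-27-1-31 28-45-2-7z"/>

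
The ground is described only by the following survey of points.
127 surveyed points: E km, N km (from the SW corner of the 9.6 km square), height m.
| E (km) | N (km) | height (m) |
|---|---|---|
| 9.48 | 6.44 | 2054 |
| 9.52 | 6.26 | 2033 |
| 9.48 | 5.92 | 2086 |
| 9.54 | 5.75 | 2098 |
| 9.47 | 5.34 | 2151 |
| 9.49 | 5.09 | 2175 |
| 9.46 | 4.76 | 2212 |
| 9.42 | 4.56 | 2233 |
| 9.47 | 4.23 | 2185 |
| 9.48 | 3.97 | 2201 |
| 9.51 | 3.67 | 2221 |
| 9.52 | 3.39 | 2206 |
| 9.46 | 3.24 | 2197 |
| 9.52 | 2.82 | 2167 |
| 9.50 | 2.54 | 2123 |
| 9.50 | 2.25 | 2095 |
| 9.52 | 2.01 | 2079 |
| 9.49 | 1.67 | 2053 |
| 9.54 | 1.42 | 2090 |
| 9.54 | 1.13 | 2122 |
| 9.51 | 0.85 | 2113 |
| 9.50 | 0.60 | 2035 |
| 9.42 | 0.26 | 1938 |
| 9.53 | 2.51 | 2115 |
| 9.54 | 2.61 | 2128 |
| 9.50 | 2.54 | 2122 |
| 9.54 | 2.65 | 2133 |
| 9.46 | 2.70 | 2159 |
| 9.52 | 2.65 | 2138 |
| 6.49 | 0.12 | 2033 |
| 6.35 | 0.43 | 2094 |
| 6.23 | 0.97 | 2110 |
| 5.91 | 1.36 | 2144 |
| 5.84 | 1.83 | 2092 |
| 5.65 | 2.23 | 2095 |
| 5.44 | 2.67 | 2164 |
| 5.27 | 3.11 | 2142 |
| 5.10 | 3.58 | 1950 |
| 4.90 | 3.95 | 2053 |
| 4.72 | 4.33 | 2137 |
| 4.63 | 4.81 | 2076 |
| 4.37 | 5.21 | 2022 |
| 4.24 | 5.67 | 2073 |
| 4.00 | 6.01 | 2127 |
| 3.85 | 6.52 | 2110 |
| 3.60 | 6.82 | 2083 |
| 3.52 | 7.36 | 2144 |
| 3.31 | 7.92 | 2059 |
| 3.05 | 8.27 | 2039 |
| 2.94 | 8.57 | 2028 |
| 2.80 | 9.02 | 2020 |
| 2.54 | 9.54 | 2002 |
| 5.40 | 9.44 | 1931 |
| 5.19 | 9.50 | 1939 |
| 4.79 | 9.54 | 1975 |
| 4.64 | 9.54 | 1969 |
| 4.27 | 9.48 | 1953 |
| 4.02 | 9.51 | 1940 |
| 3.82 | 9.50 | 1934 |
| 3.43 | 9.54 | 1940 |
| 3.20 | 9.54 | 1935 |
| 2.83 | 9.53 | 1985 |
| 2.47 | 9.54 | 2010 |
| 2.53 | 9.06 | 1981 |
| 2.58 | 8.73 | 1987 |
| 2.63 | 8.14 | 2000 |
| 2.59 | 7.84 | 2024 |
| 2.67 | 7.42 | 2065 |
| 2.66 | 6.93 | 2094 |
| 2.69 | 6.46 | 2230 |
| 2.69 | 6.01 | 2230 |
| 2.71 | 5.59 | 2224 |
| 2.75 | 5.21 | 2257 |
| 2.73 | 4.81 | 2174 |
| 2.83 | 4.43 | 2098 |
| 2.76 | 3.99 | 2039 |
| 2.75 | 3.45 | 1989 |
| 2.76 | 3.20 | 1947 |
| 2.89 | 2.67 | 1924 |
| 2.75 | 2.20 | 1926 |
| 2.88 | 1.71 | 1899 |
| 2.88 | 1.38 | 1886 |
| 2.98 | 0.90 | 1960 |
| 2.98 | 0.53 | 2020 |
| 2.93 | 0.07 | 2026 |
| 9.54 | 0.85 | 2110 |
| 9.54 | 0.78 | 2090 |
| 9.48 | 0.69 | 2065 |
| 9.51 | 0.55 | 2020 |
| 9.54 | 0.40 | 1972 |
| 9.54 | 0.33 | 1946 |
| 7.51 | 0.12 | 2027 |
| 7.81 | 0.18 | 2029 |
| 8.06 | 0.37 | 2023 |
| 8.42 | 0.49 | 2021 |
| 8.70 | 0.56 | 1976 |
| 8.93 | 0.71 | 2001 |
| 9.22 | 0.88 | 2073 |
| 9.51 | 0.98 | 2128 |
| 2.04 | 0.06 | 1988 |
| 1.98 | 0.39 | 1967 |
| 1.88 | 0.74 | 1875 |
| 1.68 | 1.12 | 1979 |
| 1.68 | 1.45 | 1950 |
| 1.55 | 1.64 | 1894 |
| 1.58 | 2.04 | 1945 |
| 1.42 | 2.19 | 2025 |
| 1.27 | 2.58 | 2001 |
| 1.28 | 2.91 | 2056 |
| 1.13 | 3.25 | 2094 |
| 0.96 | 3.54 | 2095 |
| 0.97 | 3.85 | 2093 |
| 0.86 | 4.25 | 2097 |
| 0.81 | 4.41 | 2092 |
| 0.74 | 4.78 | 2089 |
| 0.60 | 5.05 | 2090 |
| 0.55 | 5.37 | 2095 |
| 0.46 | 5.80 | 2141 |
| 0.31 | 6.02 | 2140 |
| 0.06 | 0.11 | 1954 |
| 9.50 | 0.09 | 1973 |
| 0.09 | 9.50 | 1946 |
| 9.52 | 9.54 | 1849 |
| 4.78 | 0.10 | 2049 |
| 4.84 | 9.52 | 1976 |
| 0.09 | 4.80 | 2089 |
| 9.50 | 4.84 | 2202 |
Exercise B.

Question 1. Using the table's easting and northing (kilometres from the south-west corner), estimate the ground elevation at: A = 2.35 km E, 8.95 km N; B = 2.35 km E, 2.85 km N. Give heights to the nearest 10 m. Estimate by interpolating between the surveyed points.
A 2000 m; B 1970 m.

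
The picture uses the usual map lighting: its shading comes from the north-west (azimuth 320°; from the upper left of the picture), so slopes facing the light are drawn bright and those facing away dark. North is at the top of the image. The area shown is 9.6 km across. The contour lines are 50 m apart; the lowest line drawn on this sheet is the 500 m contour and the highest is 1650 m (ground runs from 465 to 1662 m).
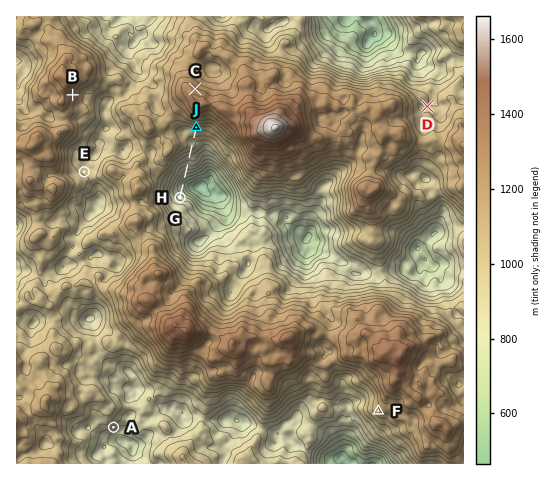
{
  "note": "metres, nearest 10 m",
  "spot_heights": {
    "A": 830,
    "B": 1210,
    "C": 1310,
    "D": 1010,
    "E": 980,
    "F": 1140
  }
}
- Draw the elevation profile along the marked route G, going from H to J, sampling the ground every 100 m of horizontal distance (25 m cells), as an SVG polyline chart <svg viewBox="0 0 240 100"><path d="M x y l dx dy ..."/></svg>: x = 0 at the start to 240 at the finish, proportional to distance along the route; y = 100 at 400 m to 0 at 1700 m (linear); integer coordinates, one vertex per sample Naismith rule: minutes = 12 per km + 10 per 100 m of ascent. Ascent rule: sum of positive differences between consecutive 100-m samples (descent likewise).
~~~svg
<svg viewBox="0 0 240 100"><path d="M0 75l16 3 15 3 16 2 15-2 16-4 15-3 16-5 16-3 15-3 16-4 15-3 16 1 16-1 15-4 16-3 6-1"/></svg>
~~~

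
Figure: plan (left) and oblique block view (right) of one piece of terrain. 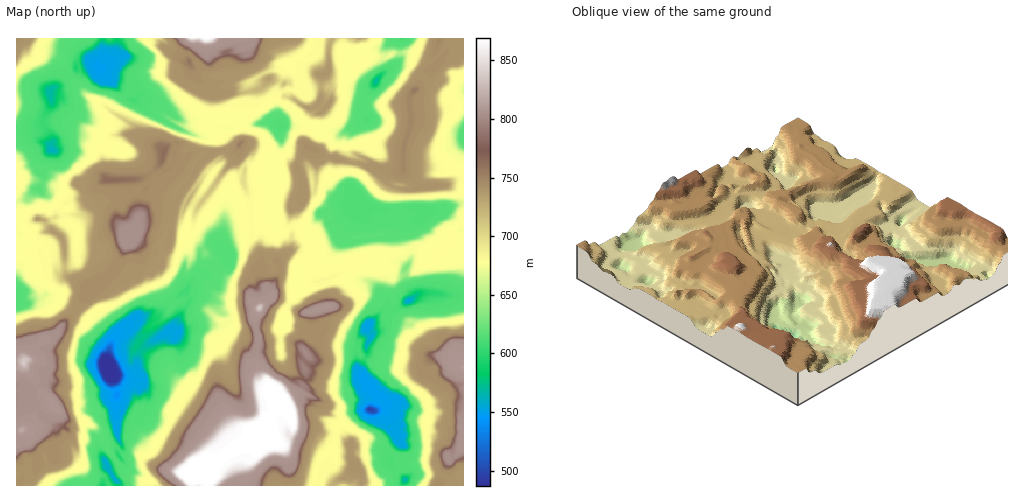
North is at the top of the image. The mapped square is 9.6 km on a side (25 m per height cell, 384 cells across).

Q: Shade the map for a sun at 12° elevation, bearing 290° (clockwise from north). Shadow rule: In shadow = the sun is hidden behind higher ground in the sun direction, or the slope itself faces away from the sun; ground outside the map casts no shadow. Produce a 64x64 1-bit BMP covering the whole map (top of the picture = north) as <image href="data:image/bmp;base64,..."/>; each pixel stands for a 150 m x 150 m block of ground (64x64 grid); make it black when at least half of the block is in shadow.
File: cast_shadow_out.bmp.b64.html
<image width="64" height="64" href="data:image/bmp;base64,Qk0+AgAAAAAAAD4AAAAoAAAAQAAAAEAAAAABAAEAAAAAAAACAAATCwAAEwsAAAIAAAAAAAAA////AAAAAAAfAAAGGGA8AA/kAAIZ4DgAA7gAAHjwOAMA+AAAOPBwA8D4AAAJ8HAAOHAAAAH4cAAccgAAAfhUAAb2AAAA+AAAAf4AAAD4AAAB9gAAAPjgAAHkAAAA5+AAAegAAADn4AAD+AAAARfAAAb4AAABL8AABvwAAAIPwAAH/AAAAC/gAAf8AAAEB8AAB/wAAAgXwAAH/AAAHAeAAAf8AAAcB8AAA/wAABwH4AAD/AAAHAfgAAH+AAAeA/AAAX+GAB4D8AAAZ8IAHh/wAAA7wAAfA+AAAA/gAAeAsYAAAfgABwAwgAAA/gAHAAIAAAA/AAMAAwAAAAeAAwABOAAAB8ABAAEAAYADQAGAAAABgONgAIAAAAGAY2AABAAAAQAxMAAMAAAAADEYAAgAAAAAEYwAAAAAAAARgAD4AAAAABGgAHgAAAAAANAAfAPIQAAAyAA8AHhgAABoACYAAyAAAGQAMwAAIAAAMgBQABBAAAAZwBgAAEAAAAjgAAAQAAAAAGAAADAAAAAAMAgAEAAAAAAkAAAbAAAAAAgDAA8AAAAAIAOADYAAAAA4CYANwAAAAAwNgAzAAAAGAAeADMAAAAOABsAMgAAAAAgAwAzAAAAAgADwBuAgAABgBnAGOEAAABgGOAfMQAAMDAQOAMxgAAQkBAIANDAAADHECAA2EAAIMEZoAA=="/>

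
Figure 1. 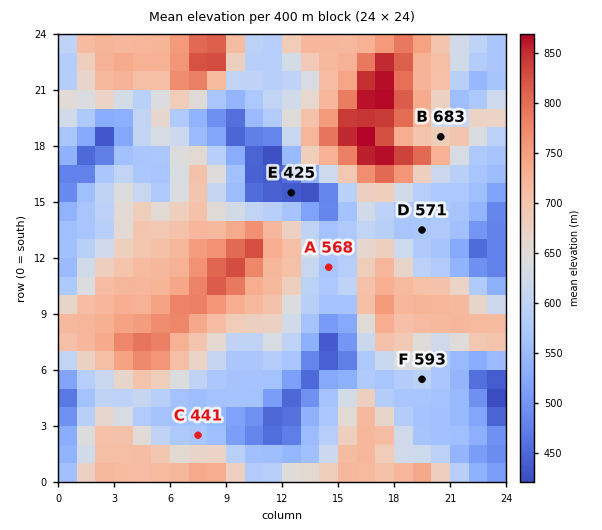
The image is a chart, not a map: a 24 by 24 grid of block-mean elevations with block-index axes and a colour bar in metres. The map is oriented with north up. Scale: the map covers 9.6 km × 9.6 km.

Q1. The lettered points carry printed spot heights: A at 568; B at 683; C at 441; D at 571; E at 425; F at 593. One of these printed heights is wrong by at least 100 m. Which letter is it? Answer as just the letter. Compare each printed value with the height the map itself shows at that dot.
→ C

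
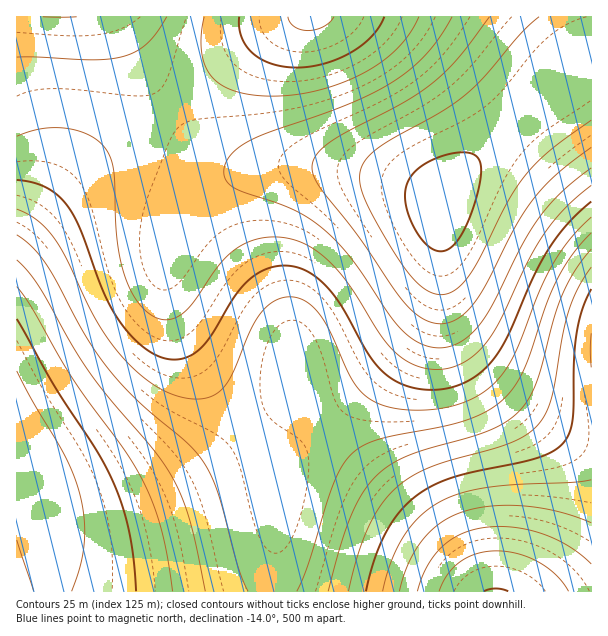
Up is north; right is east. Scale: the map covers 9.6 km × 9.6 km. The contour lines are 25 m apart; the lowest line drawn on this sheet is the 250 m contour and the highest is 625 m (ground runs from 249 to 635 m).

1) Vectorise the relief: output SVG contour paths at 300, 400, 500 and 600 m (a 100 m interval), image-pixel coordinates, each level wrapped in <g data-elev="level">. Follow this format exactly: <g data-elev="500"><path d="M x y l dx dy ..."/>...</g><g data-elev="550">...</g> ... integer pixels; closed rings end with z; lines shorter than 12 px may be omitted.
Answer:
<g data-elev="300"><path d="M417 591l10-24 14-19 18-13 24-7 29-1 30 7 27 12 22 18"/></g><g data-elev="400"><path d="M348 591l10-36 11-28 12-22 15-17 17-12 19-10 63-18 20-7 15-9 10-10 7-12 5-15 11-60 6-26 10-22 12-20"/><path d="M17 287l15 21 40 70 53 72 18 30 10 23 8 25 6 29 6 34"/></g><g data-elev="500"><path d="M17 180l15 2 13 5 12 8 9 9 13 23 22 58 12 26 19 26 11 10 12 8 10 3 9 2 11-2 9-4 15-15 25-42 14-16 10-8 11-5 10-2 12 0 11 3 9 4 18 17 14 19 25 45 15 18 10 8 11 5 24 5 18-1 16-5 15-9 14-12 16-25 25-59 16-29 19-26 24-22"/><path d="M384 17l-5 10-7 9-21 16-27 12-27 4-13-1-12-3-11-5-9-6-6-8-5-9-2-9 0-10"/></g><g data-elev="600"><path d="M539 17l-18 16-35 42-19 19-26 18-60 34-12 10-7 9-2 8 0 9 6 21 26 46 21 29 12 11 12 5 12-1 10-6 8-8 8-13 31-62 19-28 25-26 41-30"/></g>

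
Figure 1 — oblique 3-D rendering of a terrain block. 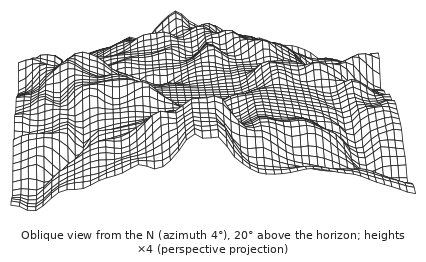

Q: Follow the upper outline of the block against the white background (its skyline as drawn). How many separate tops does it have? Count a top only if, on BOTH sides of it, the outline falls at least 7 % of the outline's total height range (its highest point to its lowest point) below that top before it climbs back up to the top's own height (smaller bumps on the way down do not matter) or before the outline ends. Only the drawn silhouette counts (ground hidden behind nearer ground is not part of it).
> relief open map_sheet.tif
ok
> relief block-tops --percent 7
4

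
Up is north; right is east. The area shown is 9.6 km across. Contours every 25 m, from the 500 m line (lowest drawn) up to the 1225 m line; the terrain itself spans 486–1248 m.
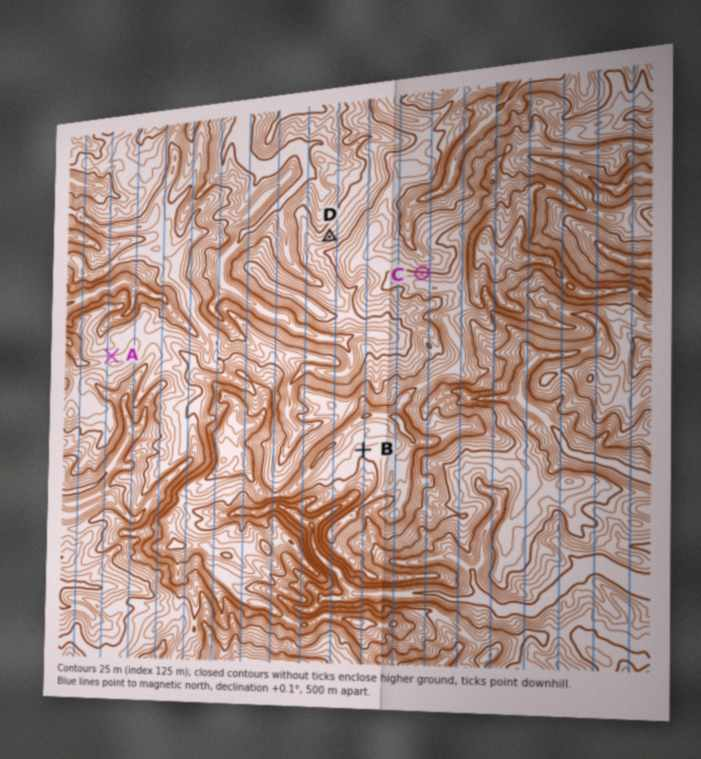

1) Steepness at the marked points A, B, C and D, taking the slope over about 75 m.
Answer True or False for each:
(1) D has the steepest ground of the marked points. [False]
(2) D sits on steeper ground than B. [True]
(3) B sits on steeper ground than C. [False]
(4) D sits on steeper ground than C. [False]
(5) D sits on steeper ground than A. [True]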